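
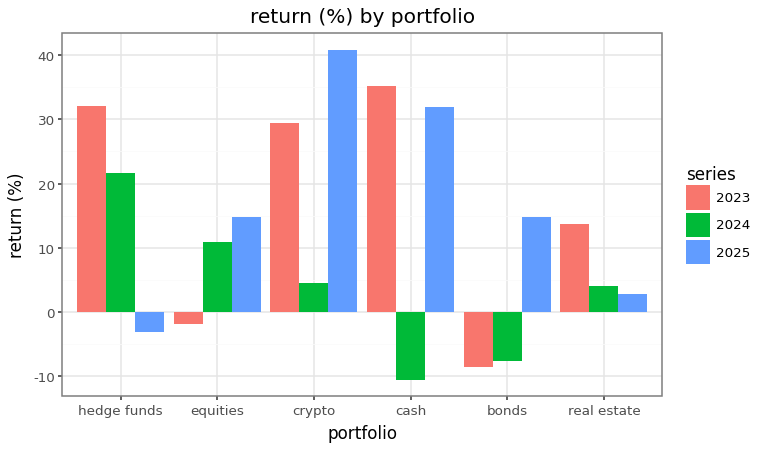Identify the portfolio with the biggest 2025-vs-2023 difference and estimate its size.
hedge funds, ≈ 35 %

hedge funds: 2025 ≈ -5, 2023 ≈ 30 → gap ≈ 35. Next-largest (bonds) is only ≈ 25.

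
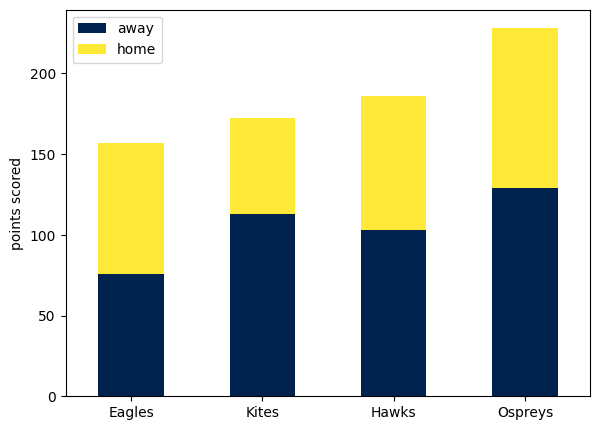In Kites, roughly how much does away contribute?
≈ 120

away top ≈ 120, bottom ≈ 0; segment ≈ 120.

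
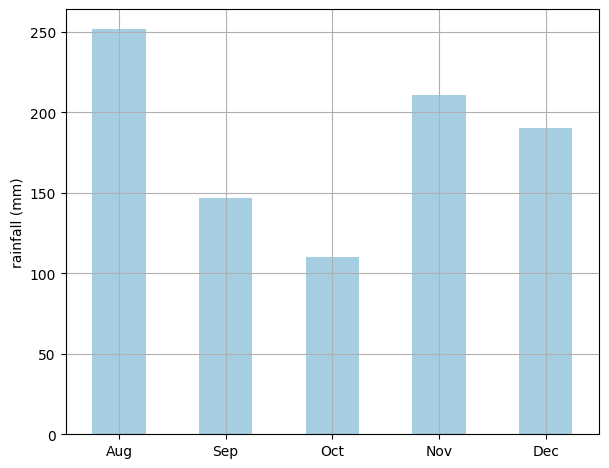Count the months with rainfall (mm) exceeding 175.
Above 175: Aug, Nov, Dec.

3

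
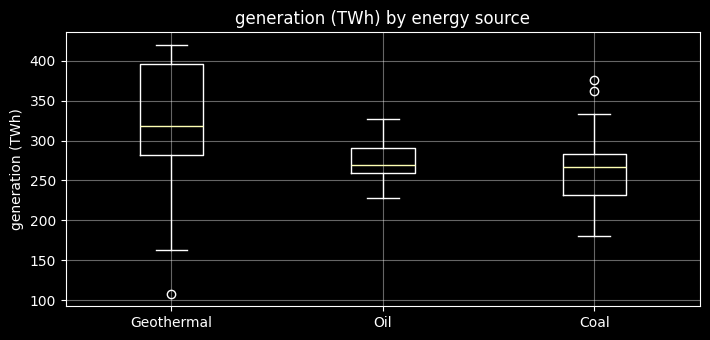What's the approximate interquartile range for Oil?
≈ 30

Q3 ≈ 290, Q1 ≈ 260; IQR ≈ 30.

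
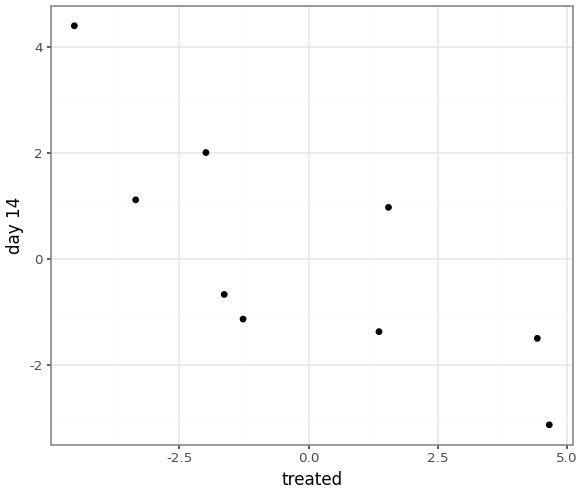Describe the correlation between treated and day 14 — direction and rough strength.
Points are negatively correlated; strong (|r| ≈ 0.8).

negative, strong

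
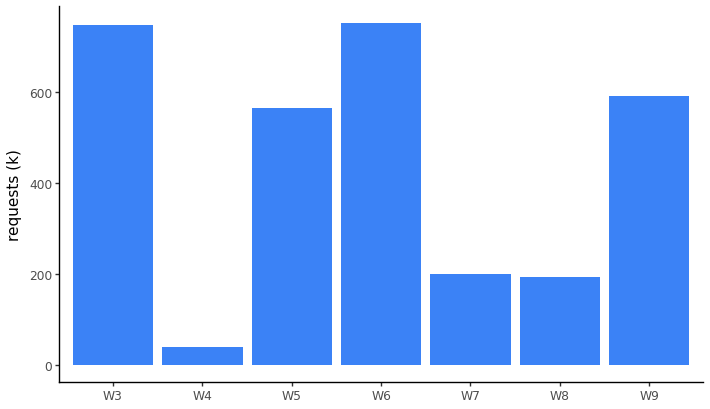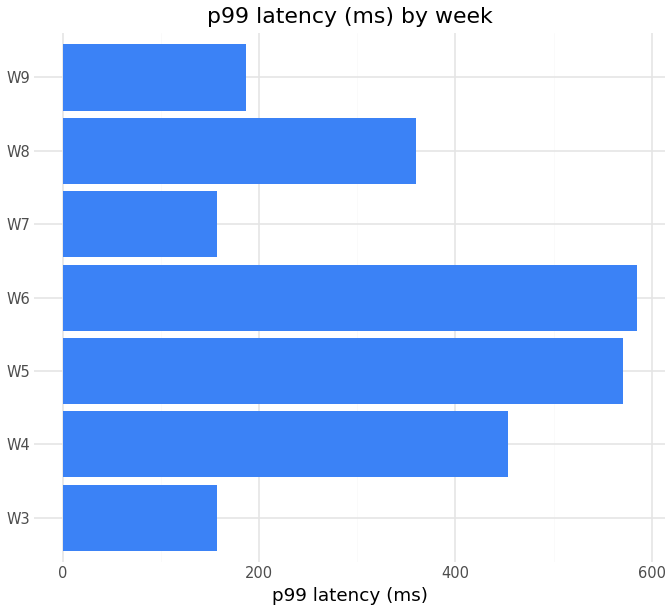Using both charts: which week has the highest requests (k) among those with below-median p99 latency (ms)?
W3

Chart 2 median p99 latency (ms) ≈ 400; below-median weeks: W3, W7, W9. Among those, W3 has the highest requests (k) (≈ 700).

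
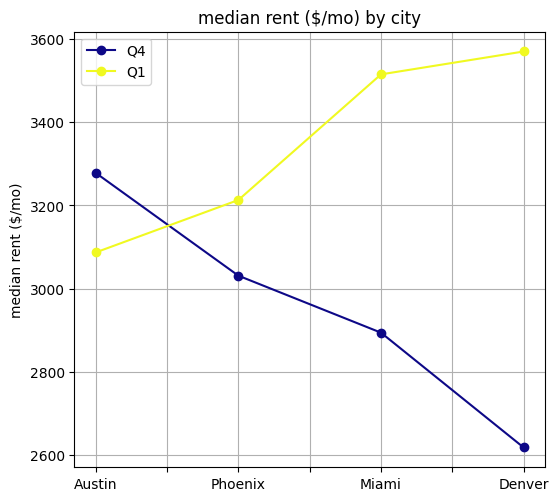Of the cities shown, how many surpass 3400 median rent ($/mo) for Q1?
2

Above 3400: Miami, Denver.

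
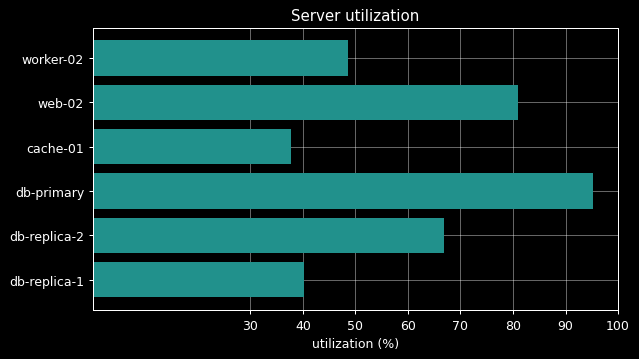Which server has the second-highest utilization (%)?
Top 3: db-primary ≈ 100, web-02 ≈ 80, db-replica-2 ≈ 70.

web-02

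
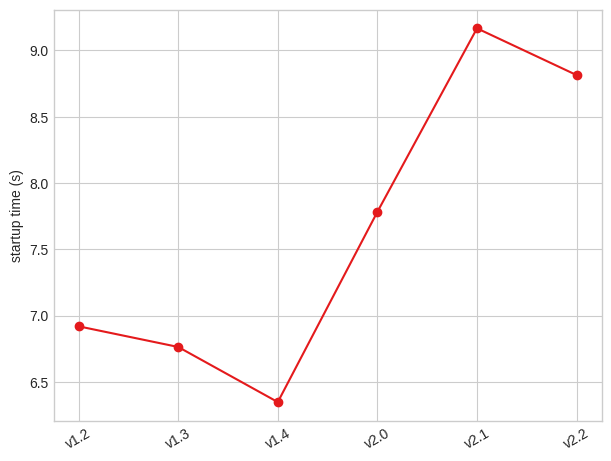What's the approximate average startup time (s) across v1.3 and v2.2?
≈ 8

(7.0 + 9.0) / 2 ≈ 8.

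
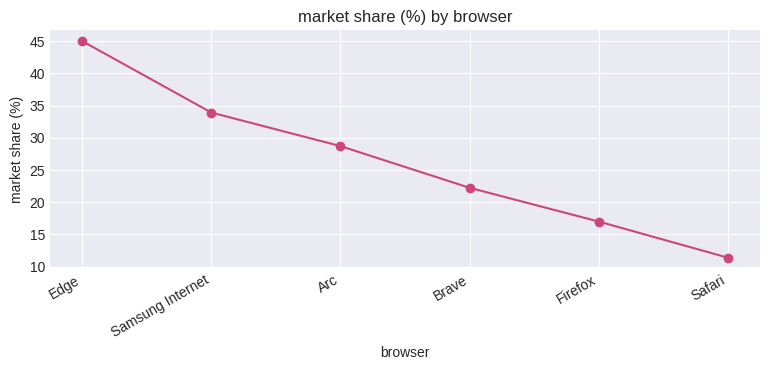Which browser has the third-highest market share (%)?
Arc

Top 4: Edge ≈ 45, Samsung Internet ≈ 35, Arc ≈ 30, Brave ≈ 20.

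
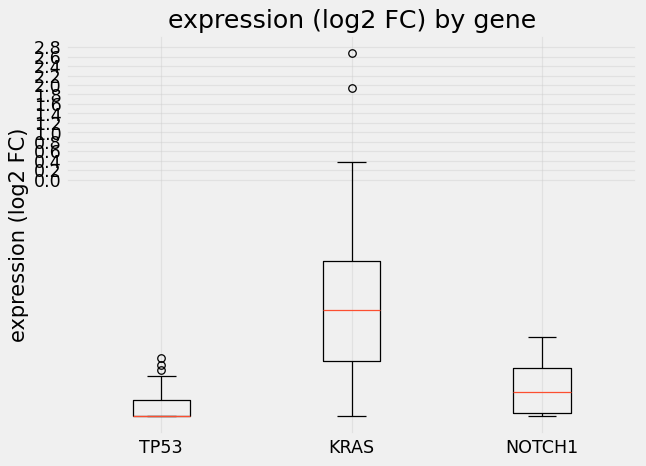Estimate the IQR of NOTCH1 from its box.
≈ 1.0

Q3 ≈ -4.0, Q1 ≈ -5.0; IQR ≈ 1.0.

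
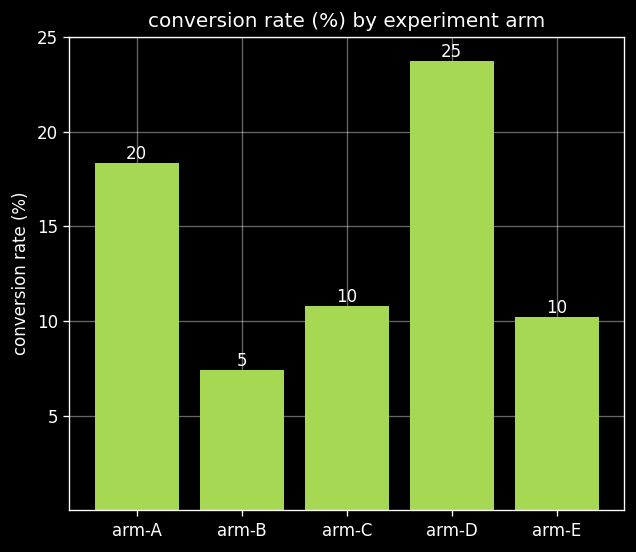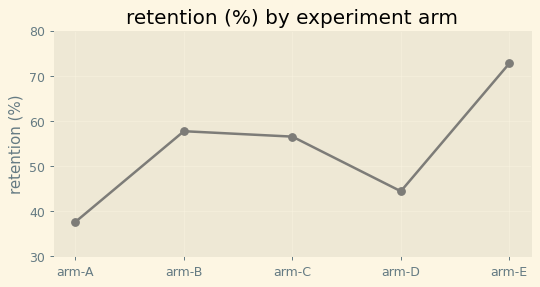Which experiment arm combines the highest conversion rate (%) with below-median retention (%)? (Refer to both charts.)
arm-D

Chart 2 median retention (%) ≈ 60; below-median experiment arms: arm-A, arm-D. Among those, arm-D has the highest conversion rate (%) (≈ 25).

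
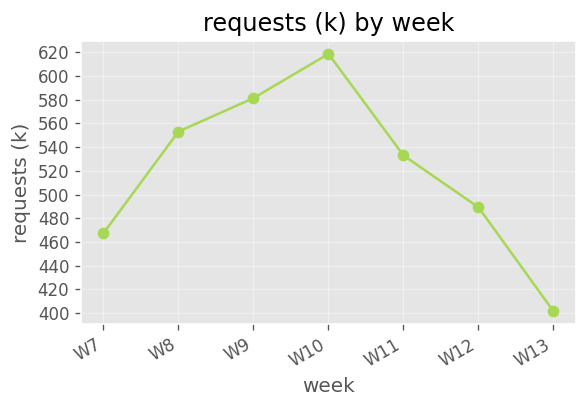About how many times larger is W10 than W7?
W10 ≈ 620, W7 ≈ 460; 620/460 ≈ 1.35.

≈ 1.35×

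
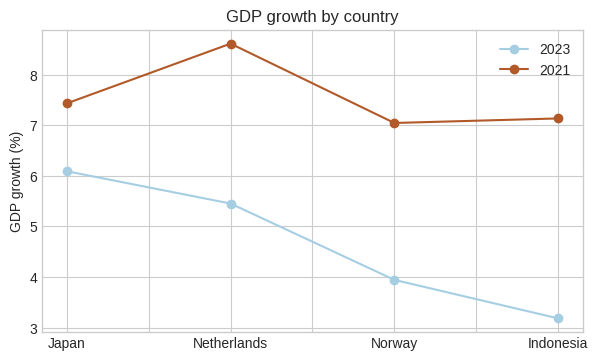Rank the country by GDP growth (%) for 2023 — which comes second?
Netherlands

Top 3 for 2023: Japan ≈ 6.0, Netherlands ≈ 5.5, Norway ≈ 4.0.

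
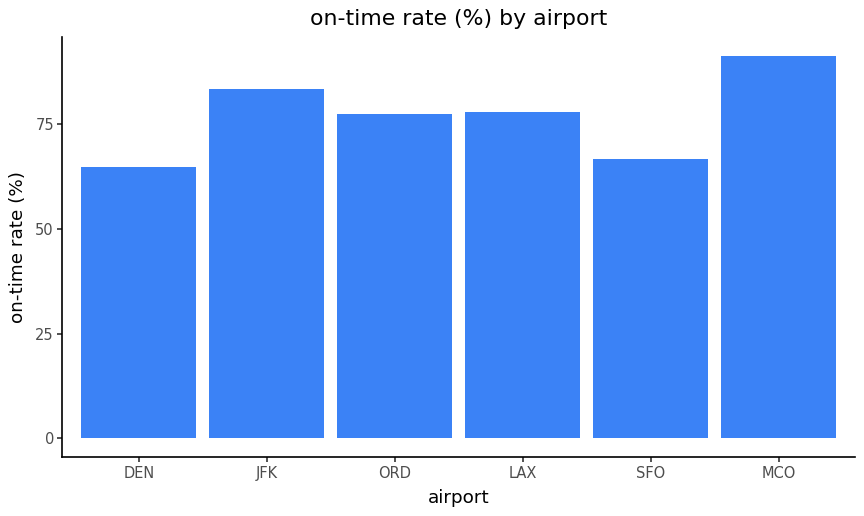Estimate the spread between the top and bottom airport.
Max MCO ≈ 90, min DEN ≈ 60; range ≈ 30.

≈ 30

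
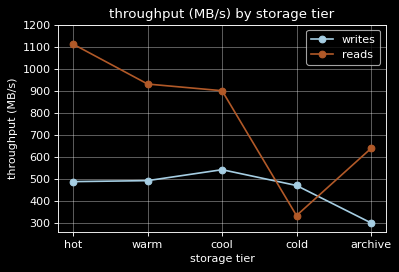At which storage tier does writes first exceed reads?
cold

cool: writes ≈ 500 vs reads ≈ 900 (not yet); cold: writes ≈ 500 vs reads ≈ 300 (first crossover).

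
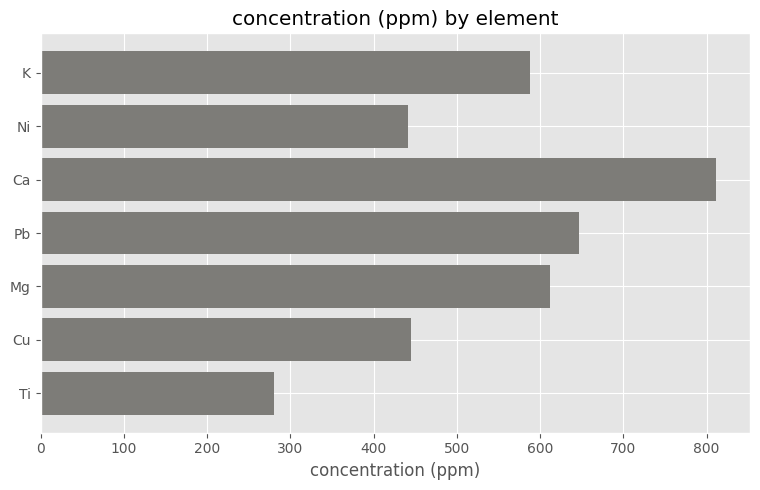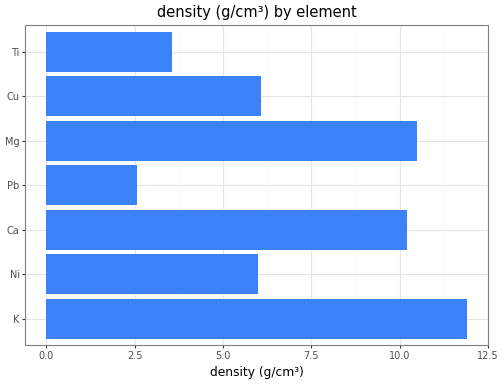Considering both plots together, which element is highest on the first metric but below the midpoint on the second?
Pb

Chart 2 median density (g/cm³) ≈ 6; below-median elements: Ni, Pb, Ti. Among those, Pb has the highest concentration (ppm) (≈ 600).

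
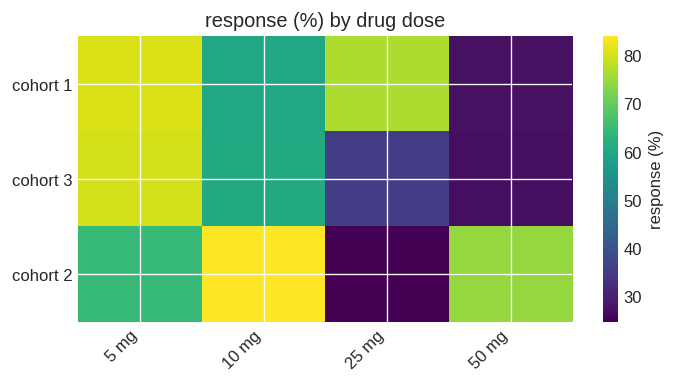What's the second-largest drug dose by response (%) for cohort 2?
50 mg

Top 3 for cohort 2: 10 mg ≈ 85, 50 mg ≈ 75, 5 mg ≈ 65.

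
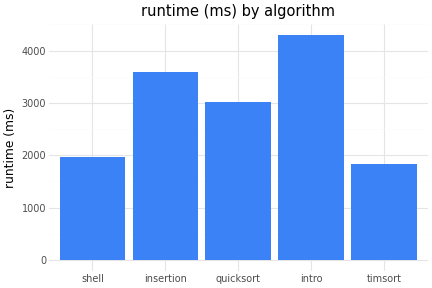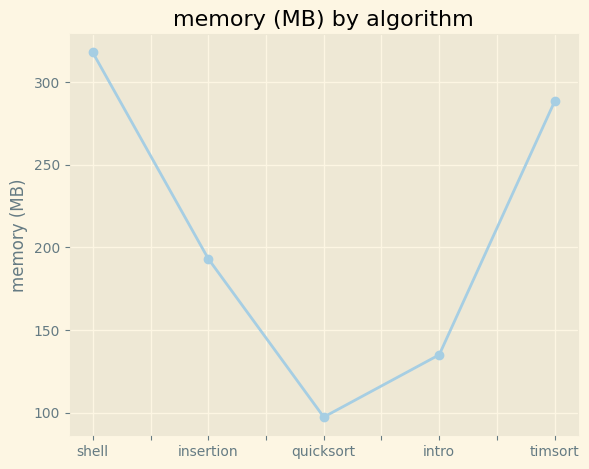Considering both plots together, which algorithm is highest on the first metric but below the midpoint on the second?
Chart 2 median memory (MB) ≈ 200; below-median algorithms: quicksort, intro. Among those, intro has the highest runtime (ms) (≈ 4500).

intro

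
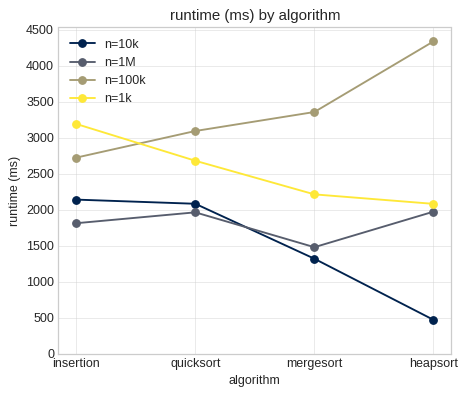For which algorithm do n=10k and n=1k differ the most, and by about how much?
heapsort, ≈ 1500 ms

heapsort: n=10k ≈ 500, n=1k ≈ 2000 → gap ≈ 1500. Next-largest (insertion) is only ≈ 1000.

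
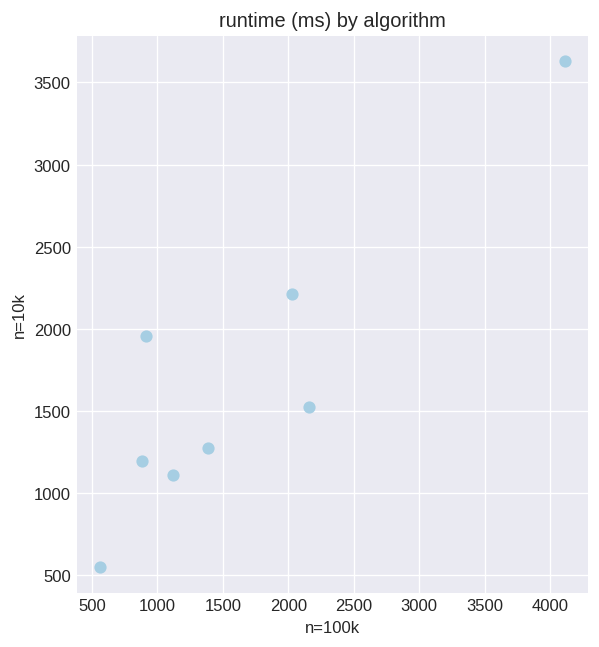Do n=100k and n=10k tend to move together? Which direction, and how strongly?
positive, strong

Points are positively correlated; strong (|r| ≈ 0.9).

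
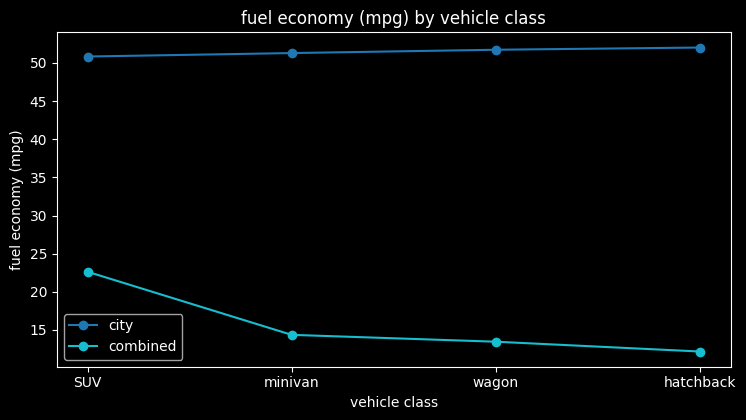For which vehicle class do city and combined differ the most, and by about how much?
hatchback: city ≈ 50, combined ≈ 10 → gap ≈ 40. Next-largest (wagon) is only ≈ 35.

hatchback, ≈ 40 mpg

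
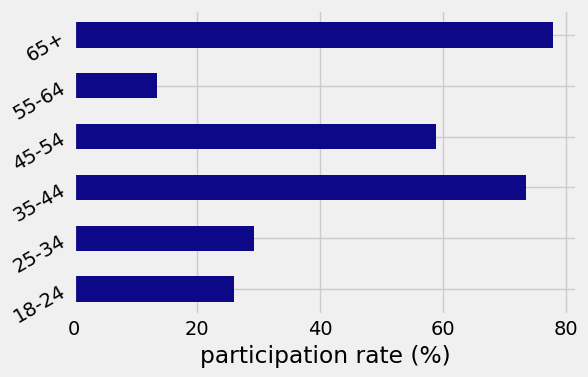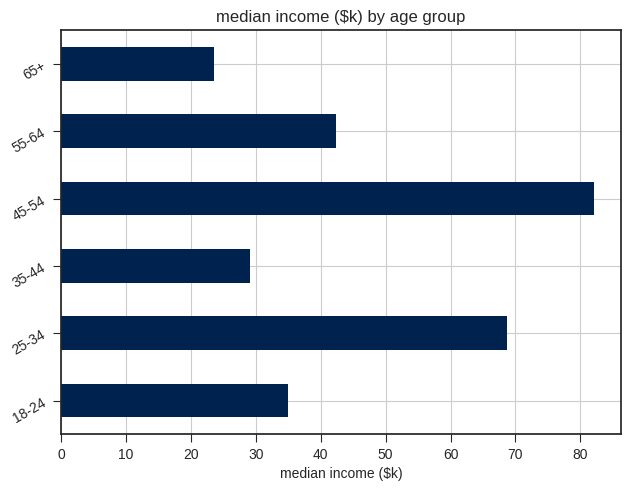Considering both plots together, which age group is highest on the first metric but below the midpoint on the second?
Chart 2 median median income ($k) ≈ 40; below-median age groups: 18-24, 35-44, 65+. Among those, 65+ has the highest participation rate (%) (≈ 80).

65+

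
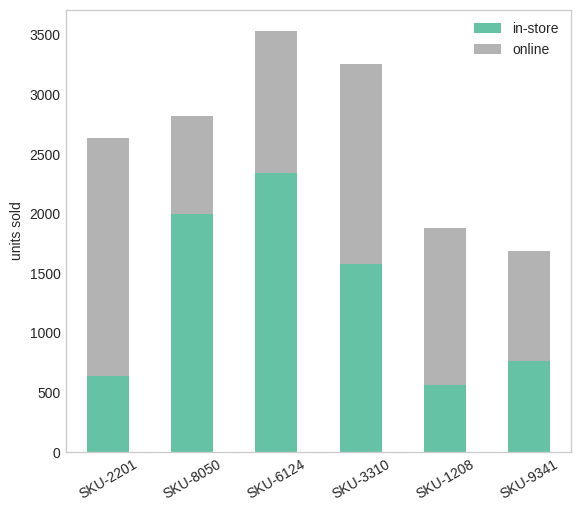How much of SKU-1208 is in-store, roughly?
≈ 500

in-store top ≈ 500, bottom ≈ 0; segment ≈ 500.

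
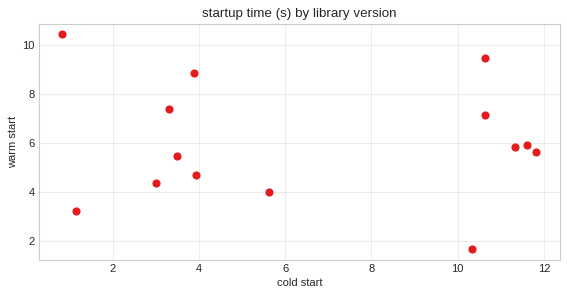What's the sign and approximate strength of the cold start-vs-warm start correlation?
no clear correlation

Points are roughly uncorrelated; weak (|r| ≈ 0.1).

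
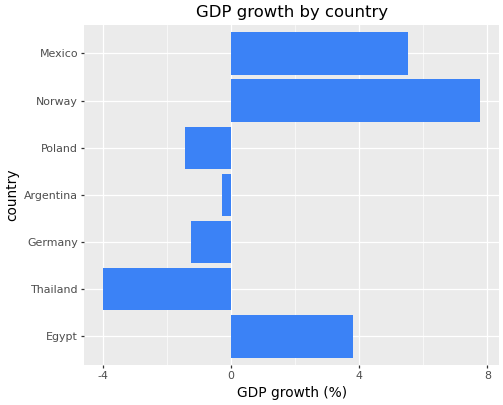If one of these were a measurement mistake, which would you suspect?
Norway

Norway ≈ 8; the rest sit between ≈ -4 and ≈ 6.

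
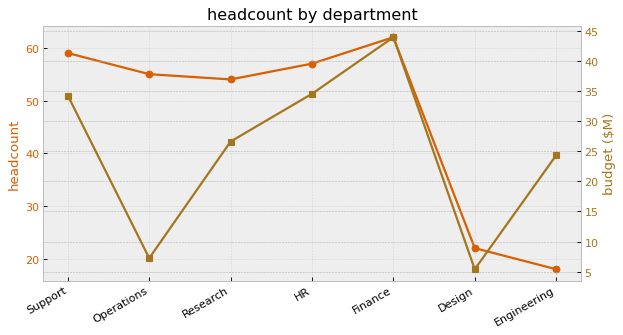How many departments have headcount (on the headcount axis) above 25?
Above 25: Support, Operations, Research, HR, Finance.

5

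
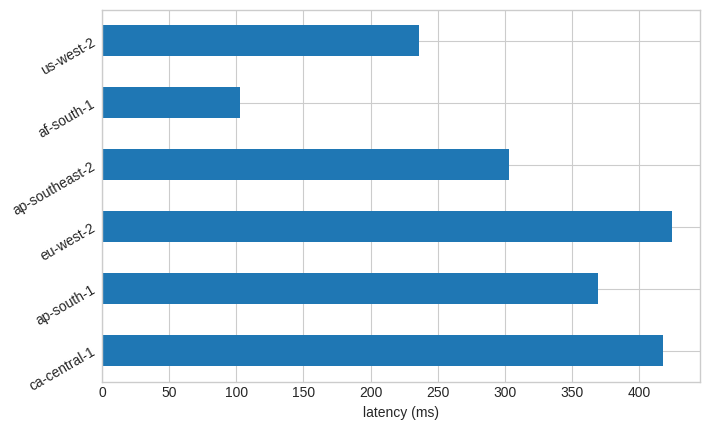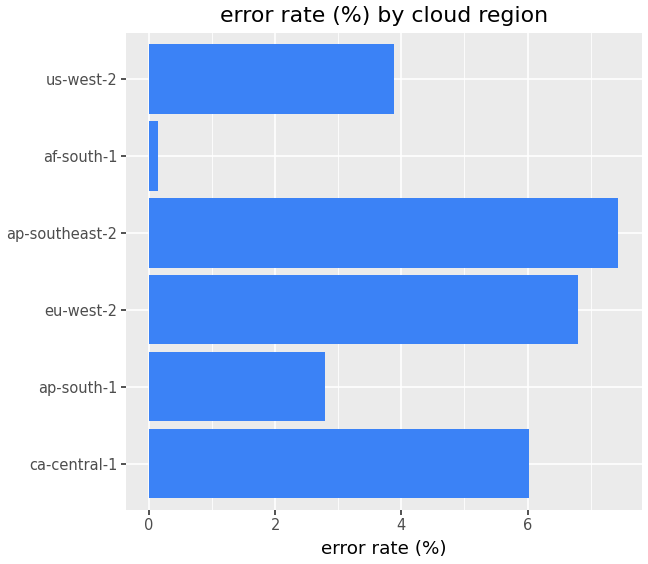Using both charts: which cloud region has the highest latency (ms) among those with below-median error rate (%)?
Chart 2 median error rate (%) ≈ 5; below-median cloud regions: ap-south-1, af-south-1, us-west-2. Among those, ap-south-1 has the highest latency (ms) (≈ 350).

ap-south-1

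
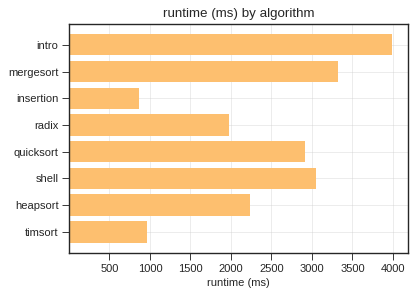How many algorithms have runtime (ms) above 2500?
4

Above 2500: intro, mergesort, quicksort, shell.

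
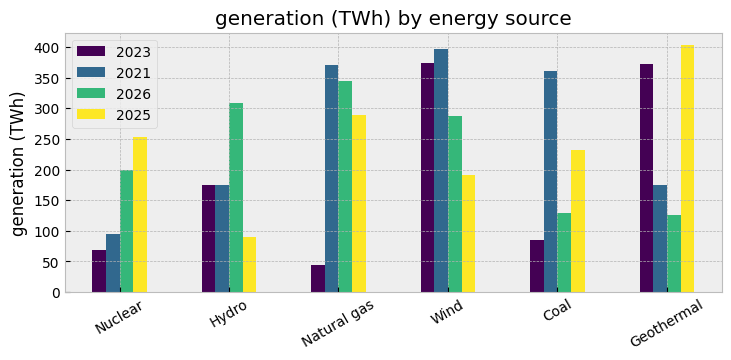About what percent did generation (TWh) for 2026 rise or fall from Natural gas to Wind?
Natural gas ≈ 350, Wind ≈ 300; (300 − 350) / 350 ≈ -14.3%.

≈ -14.3%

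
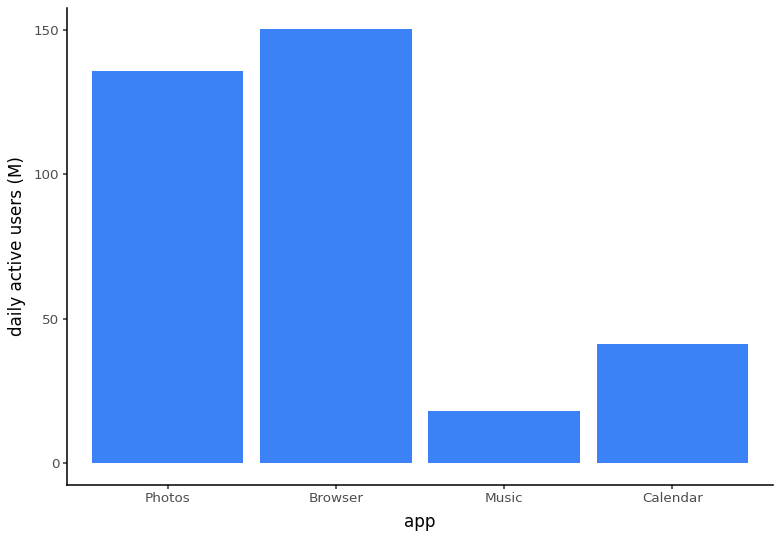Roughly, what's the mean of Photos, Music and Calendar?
(140 + 20 + 40) / 3 ≈ 67.

≈ 67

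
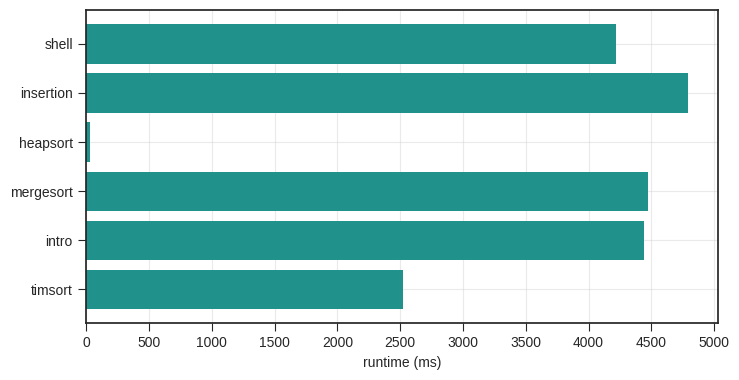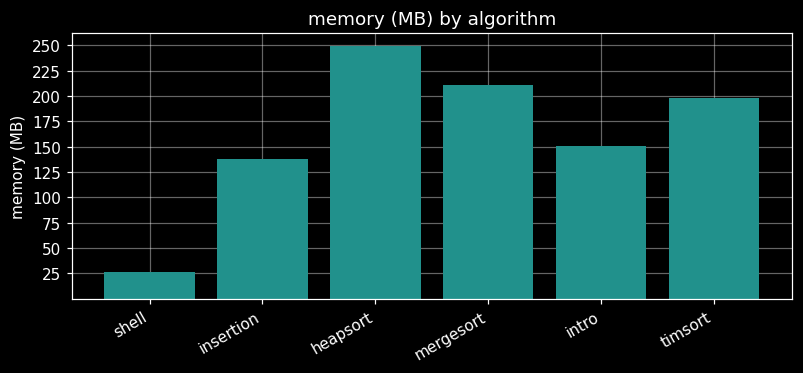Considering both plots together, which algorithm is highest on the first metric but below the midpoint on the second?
insertion

Chart 2 median memory (MB) ≈ 175; below-median algorithms: shell, insertion, intro. Among those, insertion has the highest runtime (ms) (≈ 5000).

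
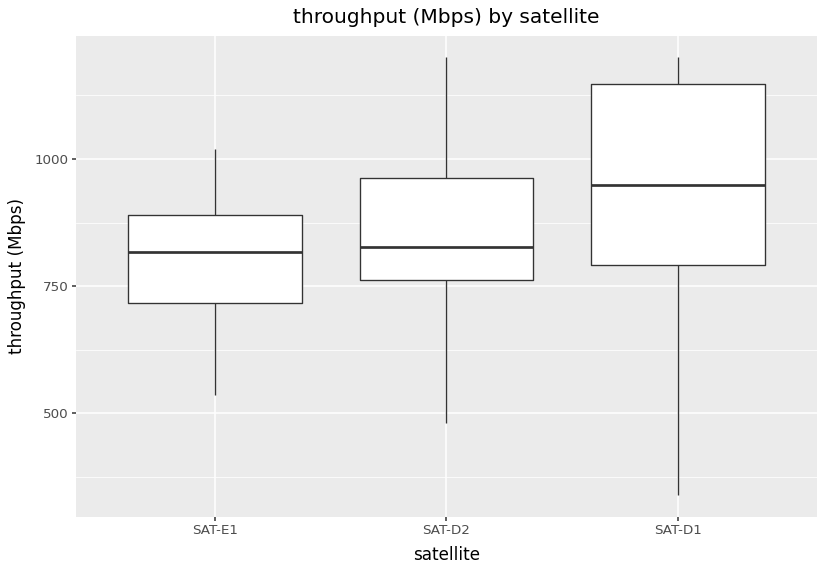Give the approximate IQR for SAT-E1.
≈ 160

Q3 ≈ 880, Q1 ≈ 720; IQR ≈ 160.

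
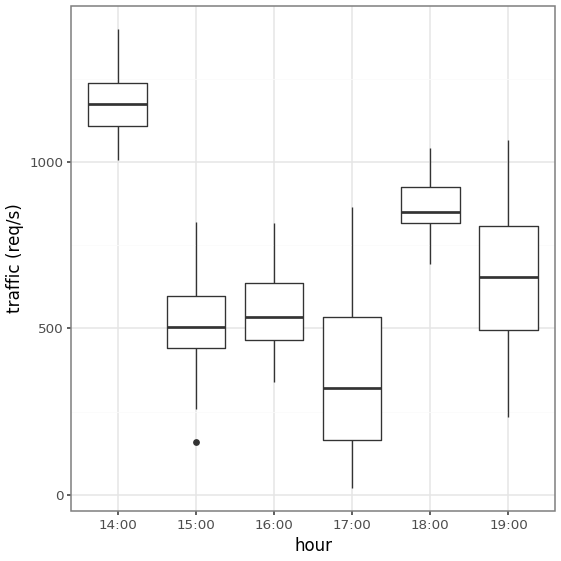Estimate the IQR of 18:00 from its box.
≈ 100

Q3 ≈ 900, Q1 ≈ 800; IQR ≈ 100.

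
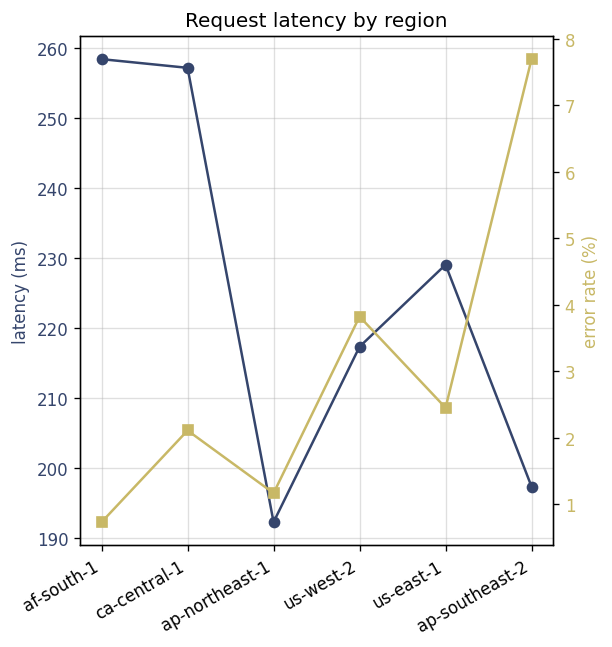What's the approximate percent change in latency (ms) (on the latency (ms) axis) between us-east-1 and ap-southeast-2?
us-east-1 ≈ 230, ap-southeast-2 ≈ 200; (200 − 230) / 230 ≈ -13%.

≈ -13%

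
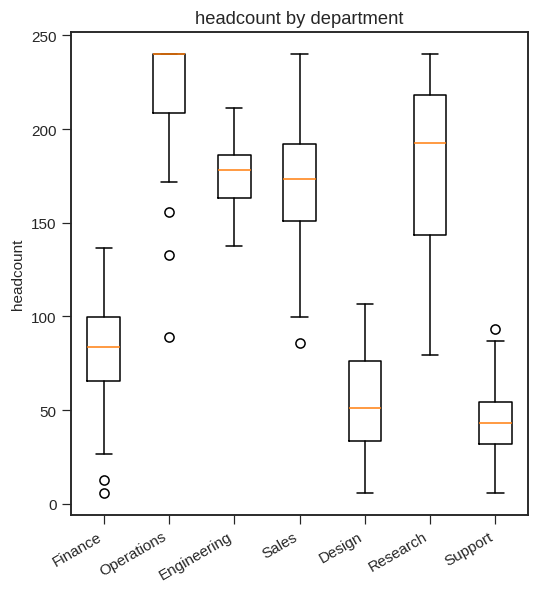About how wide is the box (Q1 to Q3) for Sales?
≈ 40

Q3 ≈ 200, Q1 ≈ 160; IQR ≈ 40.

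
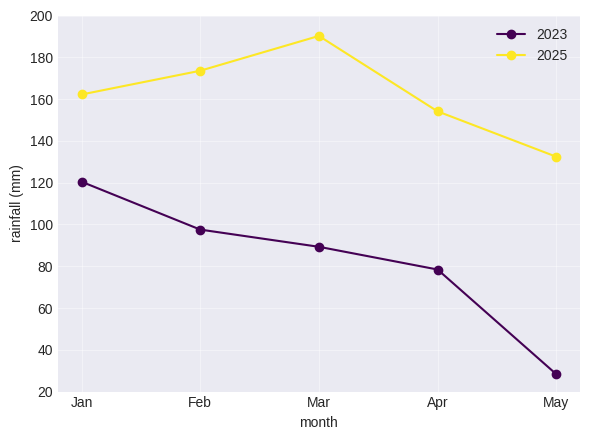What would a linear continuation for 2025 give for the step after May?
≈ 110

Last three: 200, 160, 140 → slope ≈ -30/step → next ≈ 110.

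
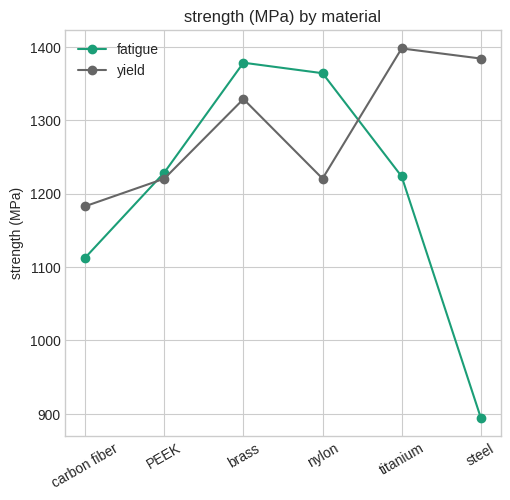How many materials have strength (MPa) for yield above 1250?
3

Above 1250: brass, titanium, steel.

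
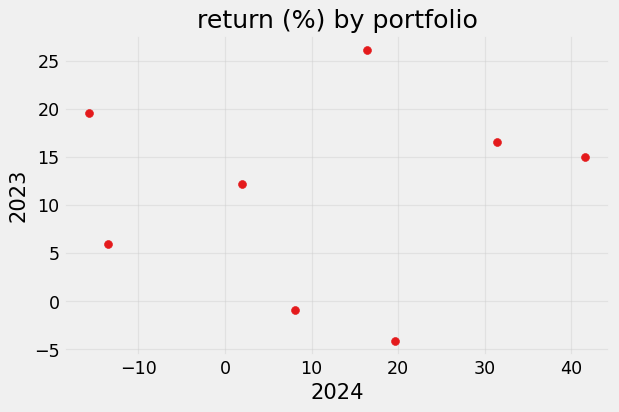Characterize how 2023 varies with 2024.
no clear correlation

Points are roughly uncorrelated; weak (|r| ≈ 0.1).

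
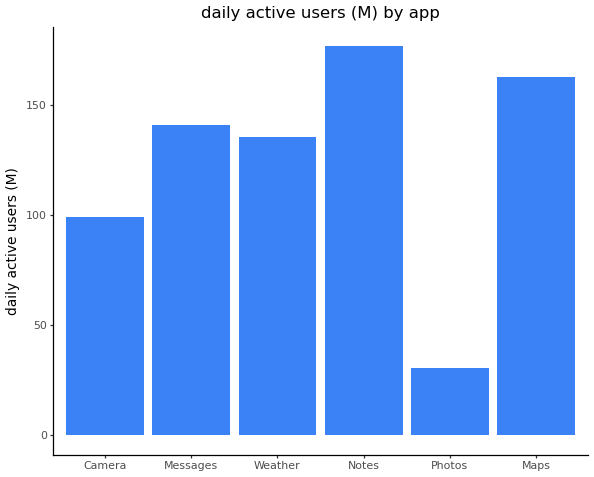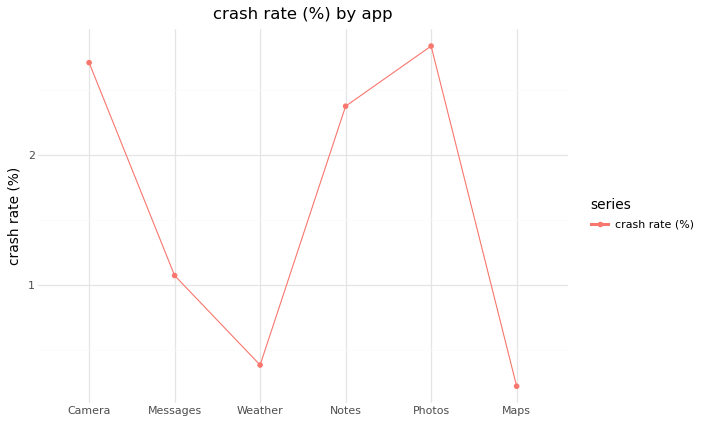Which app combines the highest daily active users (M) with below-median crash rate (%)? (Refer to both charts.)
Chart 2 median crash rate (%) ≈ 1.5; below-median apps: Messages, Weather, Maps. Among those, Maps has the highest daily active users (M) (≈ 160).

Maps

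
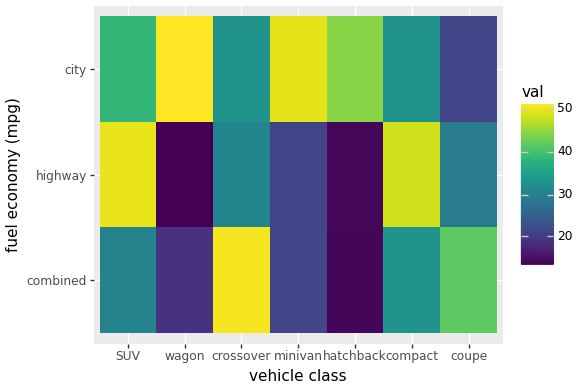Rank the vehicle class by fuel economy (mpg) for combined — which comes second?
coupe

Top 3 for combined: crossover ≈ 50, coupe ≈ 40, compact ≈ 35.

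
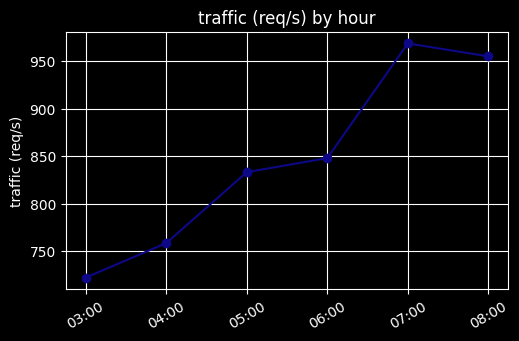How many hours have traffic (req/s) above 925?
Above 925: 07:00, 08:00.

2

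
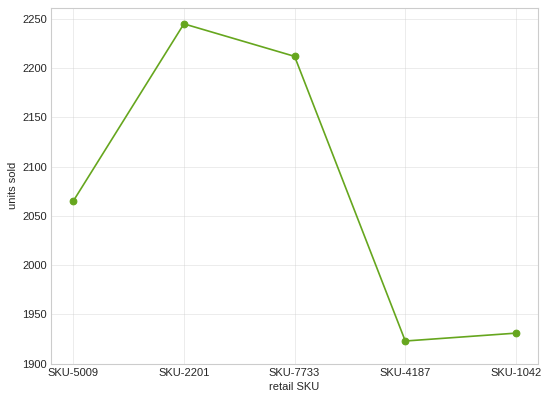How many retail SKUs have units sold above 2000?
Above 2000: SKU-5009, SKU-2201, SKU-7733.

3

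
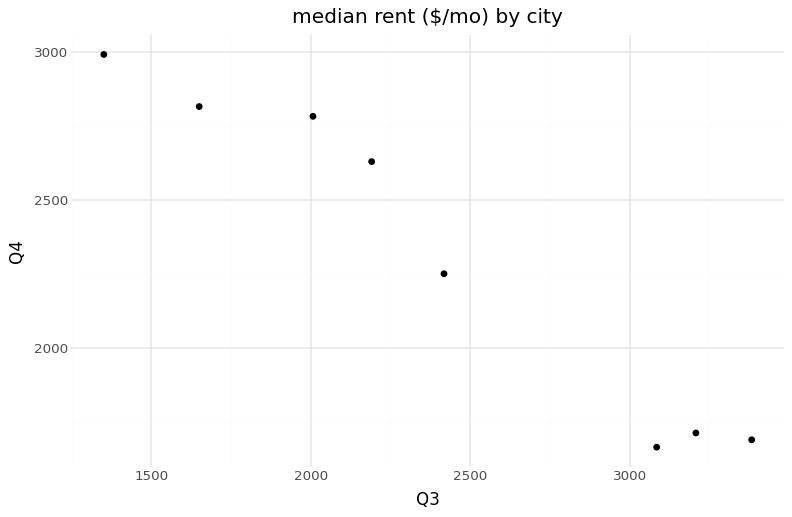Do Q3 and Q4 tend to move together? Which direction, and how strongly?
Points are negatively correlated; strong (|r| ≈ 1.0).

negative, strong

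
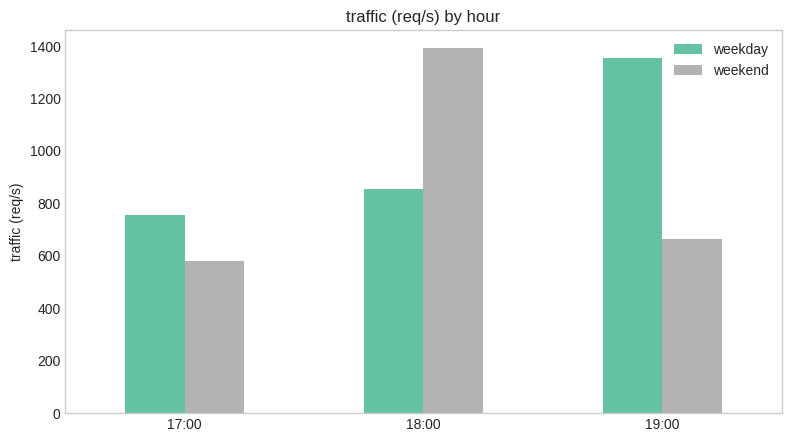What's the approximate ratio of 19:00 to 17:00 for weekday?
≈ 1.75×

19:00 ≈ 1400, 17:00 ≈ 800; 1400/800 ≈ 1.75.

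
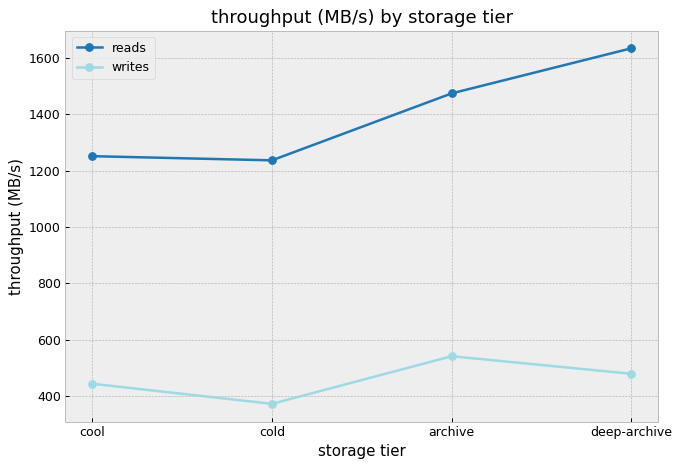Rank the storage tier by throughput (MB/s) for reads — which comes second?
Top 3 for reads: deep-archive ≈ 1600, archive ≈ 1400, cool ≈ 1200.

archive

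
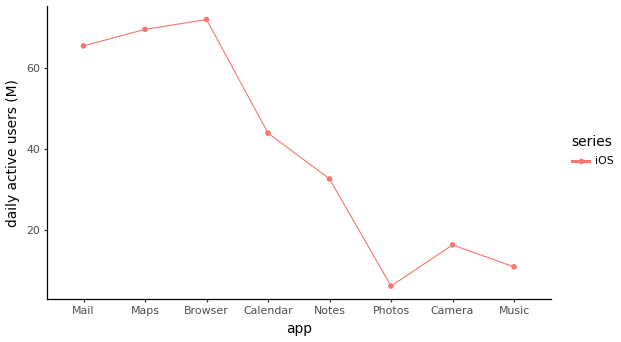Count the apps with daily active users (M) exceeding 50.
3

Above 50: Mail, Maps, Browser.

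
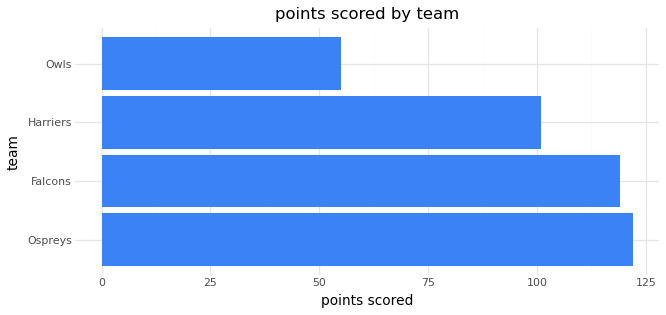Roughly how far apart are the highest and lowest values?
Max Ospreys ≈ 120, min Owls ≈ 60; range ≈ 60.

≈ 60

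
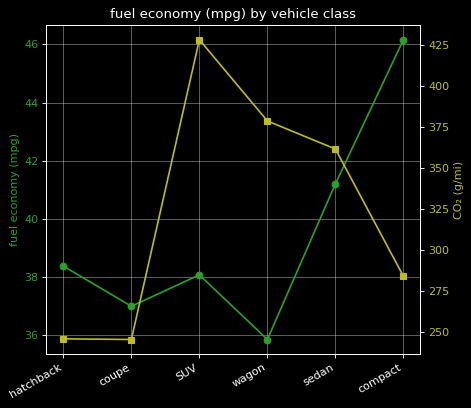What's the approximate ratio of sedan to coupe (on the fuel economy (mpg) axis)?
≈ 1.11×

sedan ≈ 41, coupe ≈ 37; 41/37 ≈ 1.11.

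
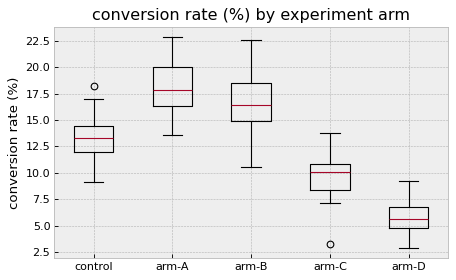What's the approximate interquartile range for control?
Q3 ≈ 14, Q1 ≈ 12; IQR ≈ 2.

≈ 2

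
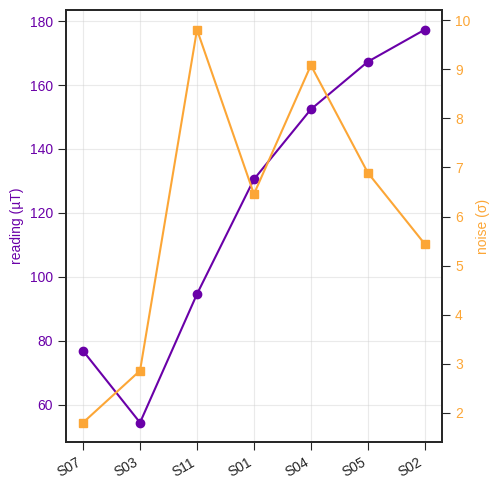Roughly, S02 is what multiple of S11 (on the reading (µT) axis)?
S02 ≈ 180, S11 ≈ 100; 180/100 ≈ 1.8.

≈ 1.8×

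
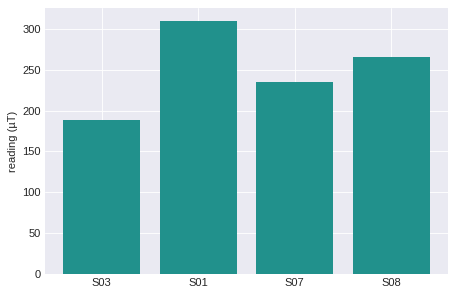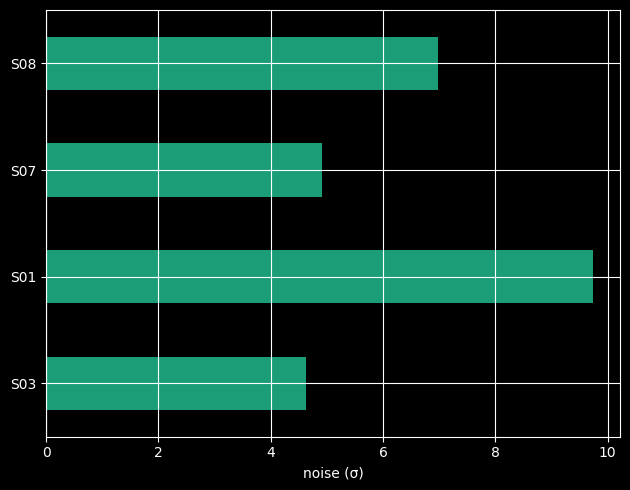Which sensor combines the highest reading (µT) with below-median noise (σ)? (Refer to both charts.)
Chart 2 median noise (σ) ≈ 6; below-median sensors: S03, S07. Among those, S07 has the highest reading (µT) (≈ 250).

S07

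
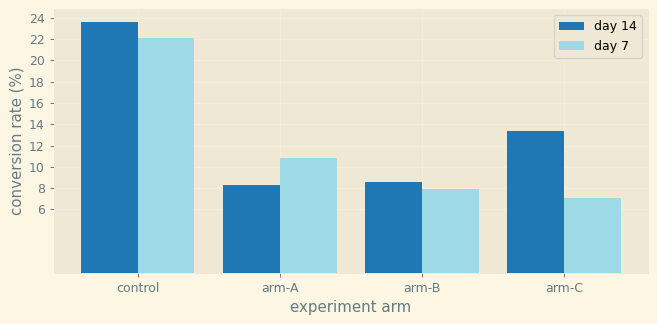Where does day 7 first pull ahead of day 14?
control: day 7 ≈ 22 vs day 14 ≈ 24 (not yet); arm-A: day 7 ≈ 10 vs day 14 ≈ 8 (first crossover).

arm-A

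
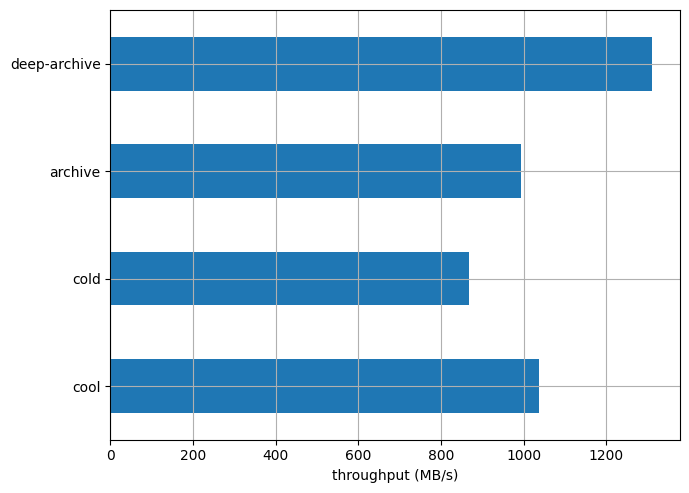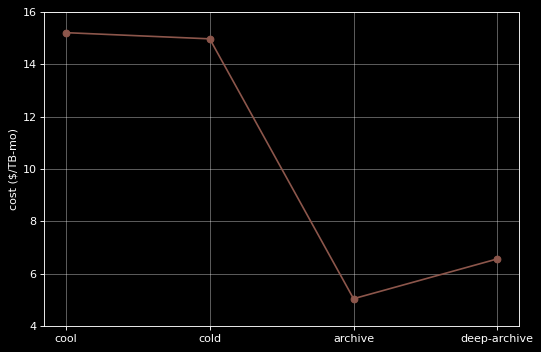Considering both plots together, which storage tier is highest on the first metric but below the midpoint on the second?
deep-archive

Chart 2 median cost ($/TB-mo) ≈ 10; below-median storage tiers: archive, deep-archive. Among those, deep-archive has the highest throughput (MB/s) (≈ 1400).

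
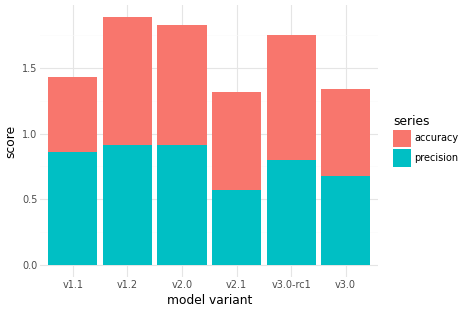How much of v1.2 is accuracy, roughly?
accuracy top ≈ 1.8, bottom ≈ 1.0; segment ≈ 0.8.

≈ 0.8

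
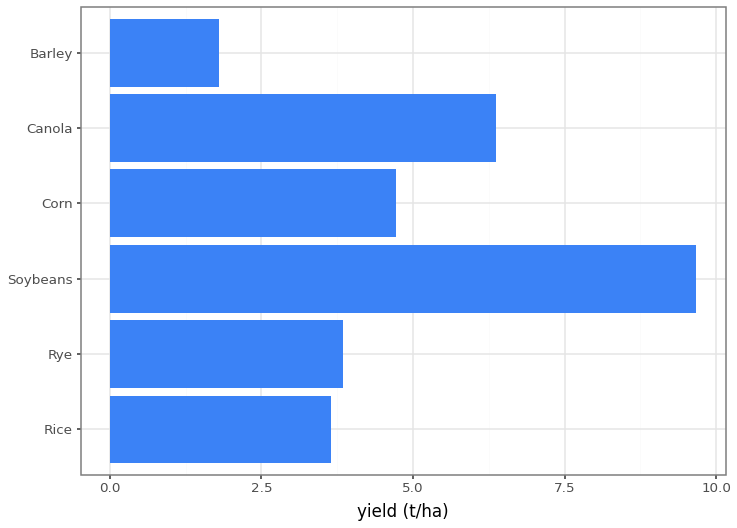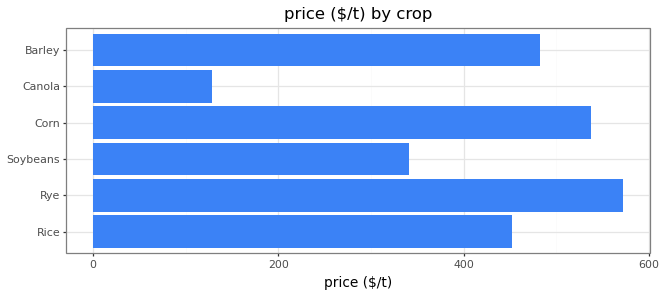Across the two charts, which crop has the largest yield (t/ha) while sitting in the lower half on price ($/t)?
Chart 2 median price ($/t) ≈ 500; below-median crops: Rice, Soybeans, Canola. Among those, Soybeans has the highest yield (t/ha) (≈ 10).

Soybeans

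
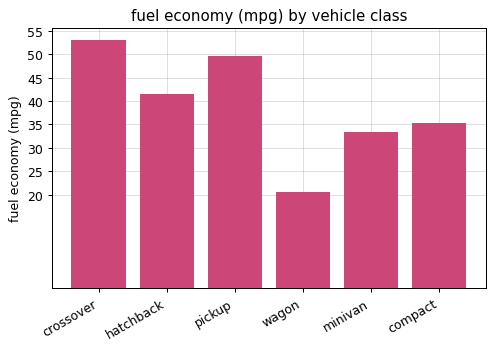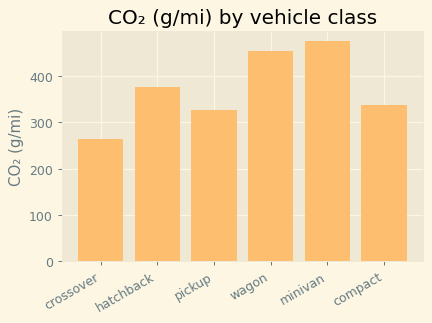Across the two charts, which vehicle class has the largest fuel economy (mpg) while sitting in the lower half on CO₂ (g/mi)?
Chart 2 median CO₂ (g/mi) ≈ 350; below-median vehicle classes: crossover, pickup, compact. Among those, crossover has the highest fuel economy (mpg) (≈ 55).

crossover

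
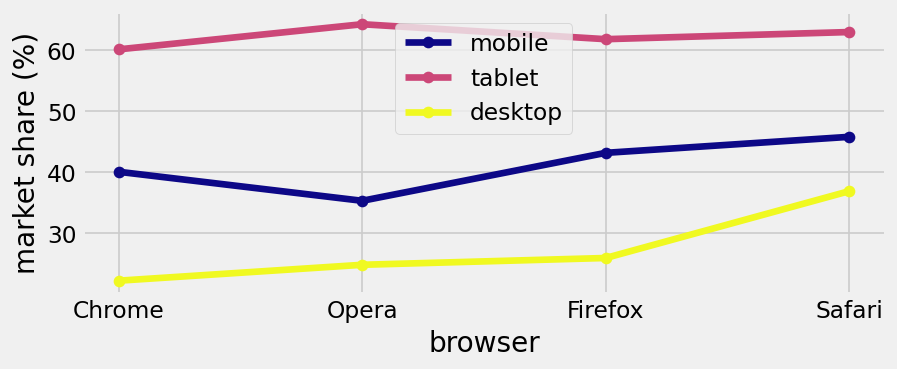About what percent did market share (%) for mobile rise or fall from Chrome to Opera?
≈ -12.5%

Chrome ≈ 40, Opera ≈ 35; (35 − 40) / 40 ≈ -12.5%.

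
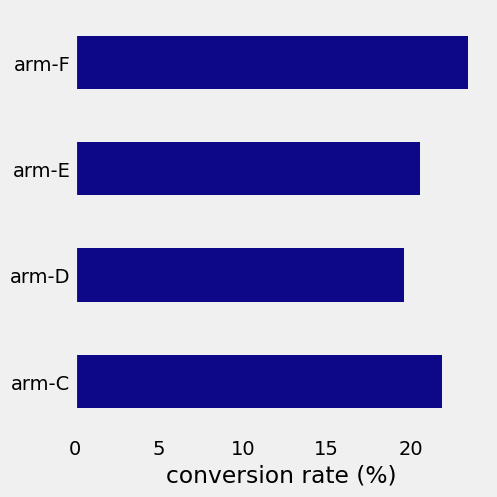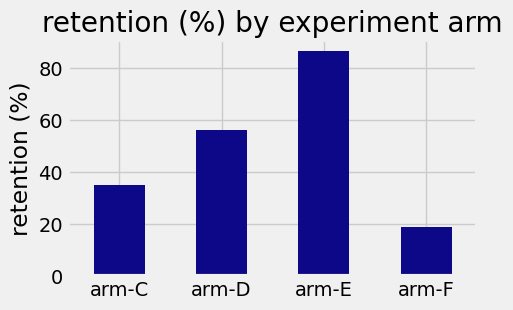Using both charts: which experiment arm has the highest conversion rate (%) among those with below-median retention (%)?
Chart 2 median retention (%) ≈ 50; below-median experiment arms: arm-C, arm-F. Among those, arm-F has the highest conversion rate (%) (≈ 25).

arm-F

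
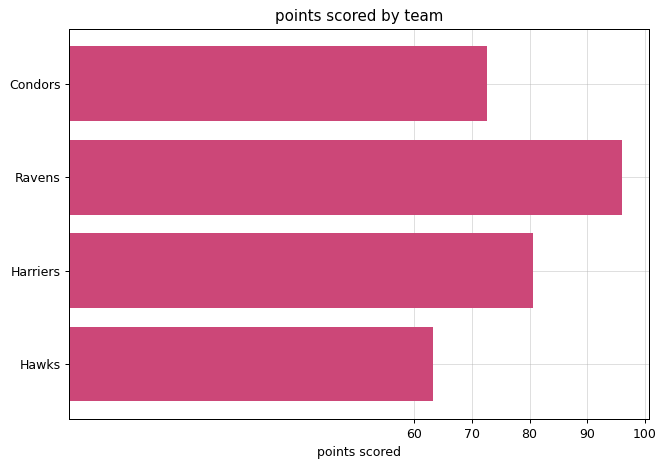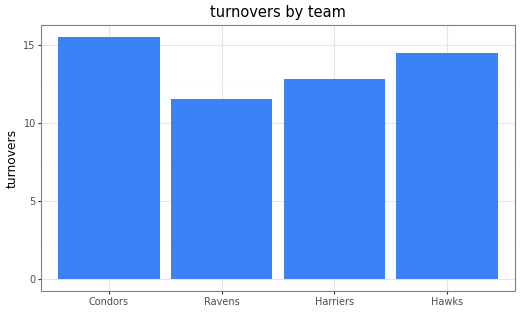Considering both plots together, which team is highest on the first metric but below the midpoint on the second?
Chart 2 median turnovers ≈ 14; below-median teams: Ravens, Harriers. Among those, Ravens has the highest points scored (≈ 100).

Ravens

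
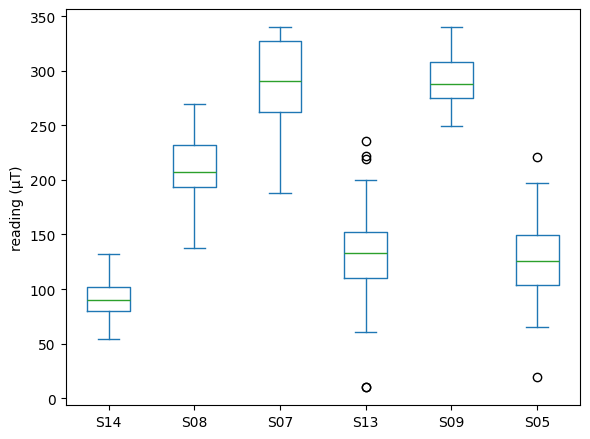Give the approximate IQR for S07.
≈ 60

Q3 ≈ 320, Q1 ≈ 260; IQR ≈ 60.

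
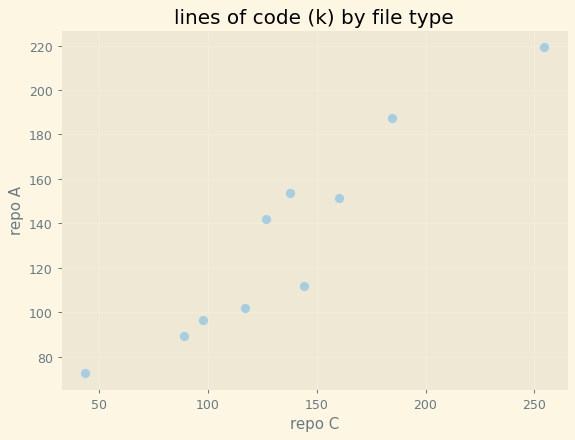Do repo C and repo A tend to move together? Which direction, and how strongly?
Points are positively correlated; strong (|r| ≈ 0.9).

positive, strong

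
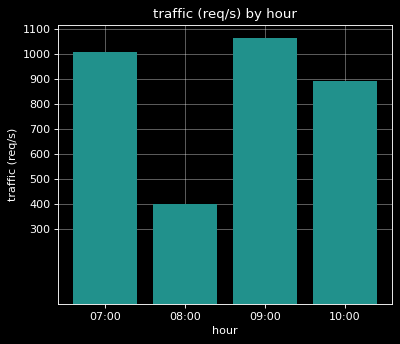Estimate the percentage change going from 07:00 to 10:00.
07:00 ≈ 1000, 10:00 ≈ 900; (900 − 1000) / 1000 ≈ -10%.

≈ -10%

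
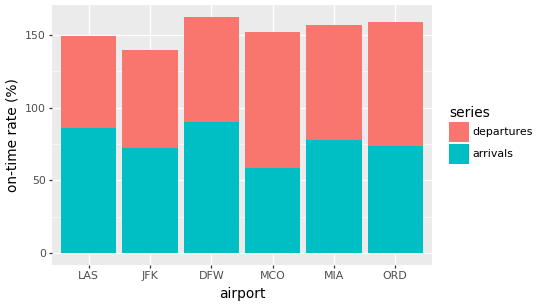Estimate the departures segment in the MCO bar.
≈ 100

departures top ≈ 160, bottom ≈ 60; segment ≈ 100.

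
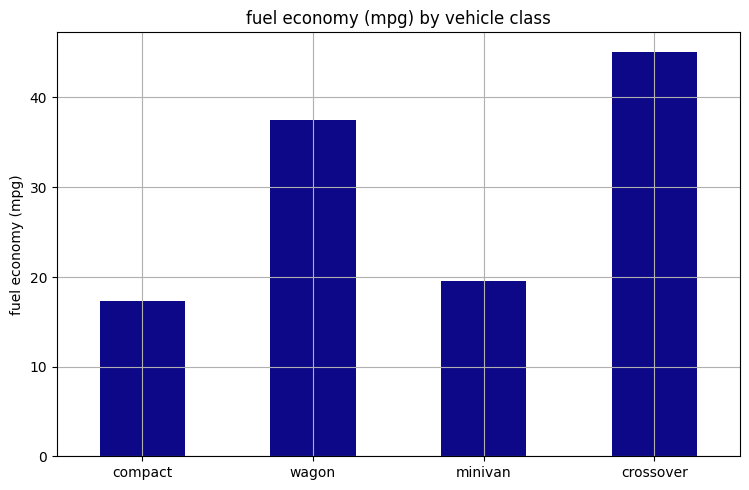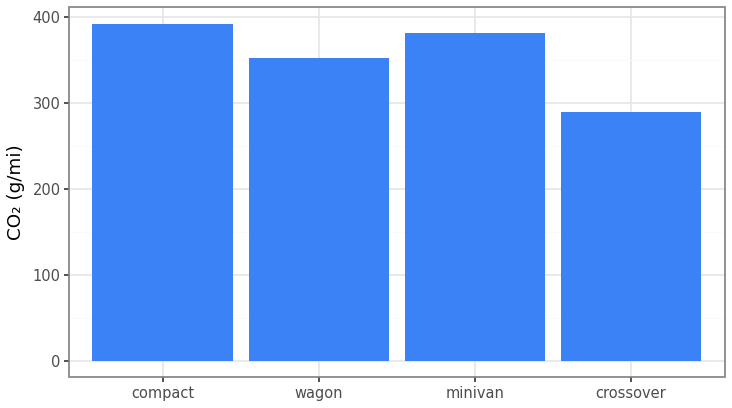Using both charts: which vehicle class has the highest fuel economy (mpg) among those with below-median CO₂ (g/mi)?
crossover

Chart 2 median CO₂ (g/mi) ≈ 350; below-median vehicle classes: wagon, crossover. Among those, crossover has the highest fuel economy (mpg) (≈ 45).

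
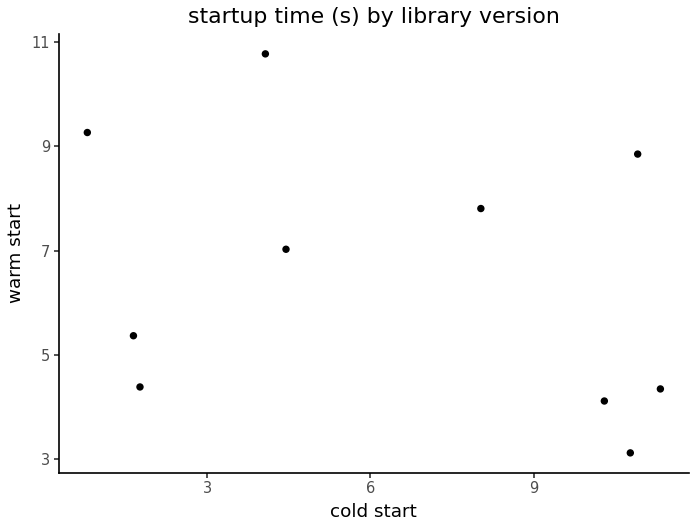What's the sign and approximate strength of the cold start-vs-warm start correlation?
negative, weak

Points are negatively correlated; weak (|r| ≈ 0.3).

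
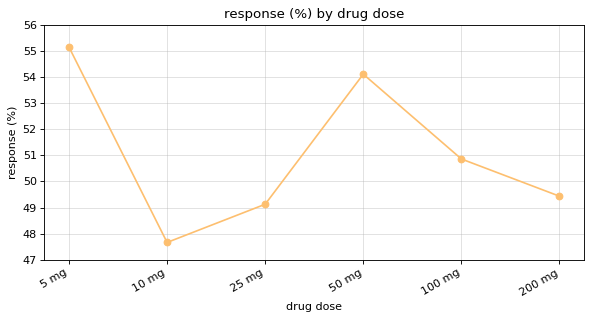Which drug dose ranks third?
100 mg

Top 4: 5 mg ≈ 55, 50 mg ≈ 54, 100 mg ≈ 51, 200 mg ≈ 49.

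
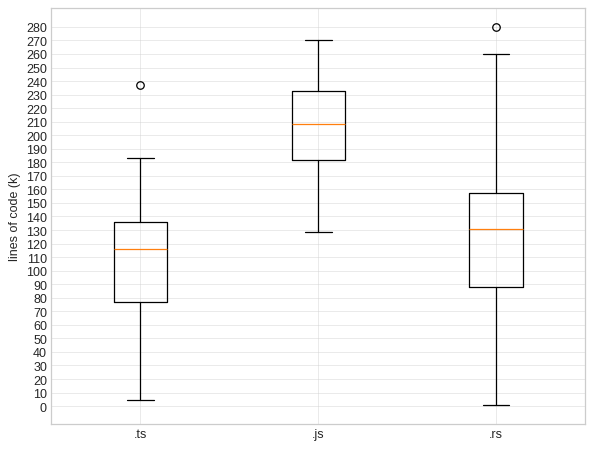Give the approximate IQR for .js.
≈ 50

Q3 ≈ 230, Q1 ≈ 180; IQR ≈ 50.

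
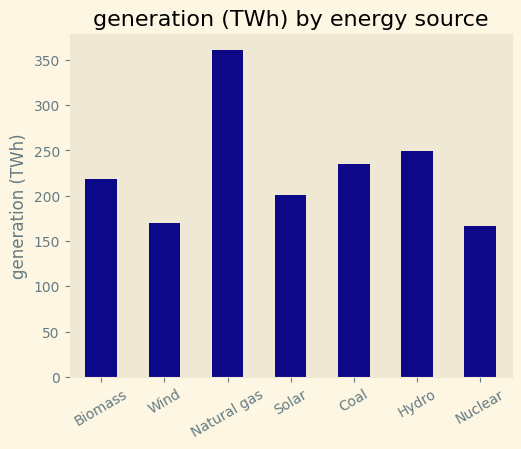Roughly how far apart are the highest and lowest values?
Max Natural gas ≈ 350, min Nuclear ≈ 150; range ≈ 200.

≈ 200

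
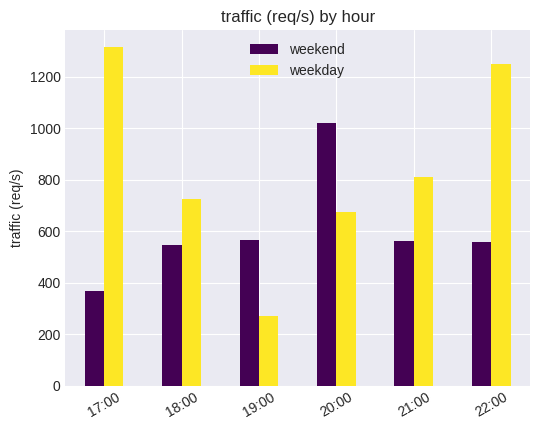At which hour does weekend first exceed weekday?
18:00: weekend ≈ 600 vs weekday ≈ 800 (not yet); 19:00: weekend ≈ 600 vs weekday ≈ 200 (first crossover).

19:00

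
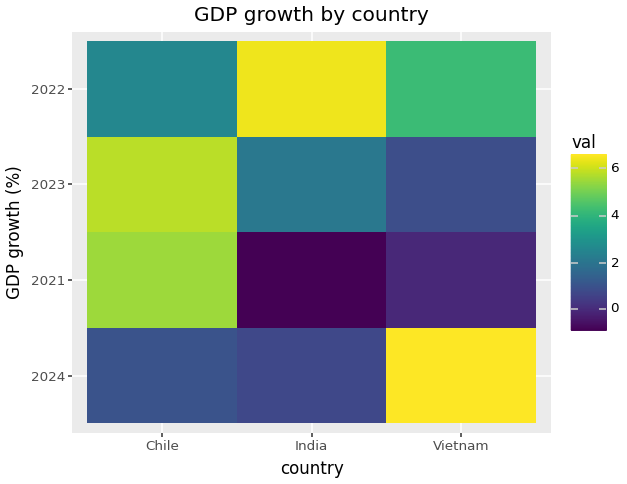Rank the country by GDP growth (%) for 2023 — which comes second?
India

Top 3 for 2023: Chile ≈ 6, India ≈ 2, Vietnam ≈ 1.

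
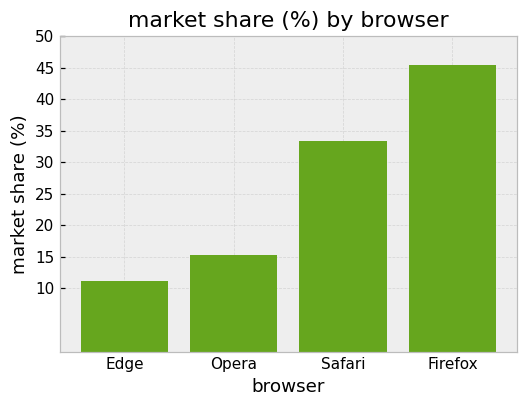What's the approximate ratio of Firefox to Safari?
≈ 1.29×

Firefox ≈ 45, Safari ≈ 35; 45/35 ≈ 1.29.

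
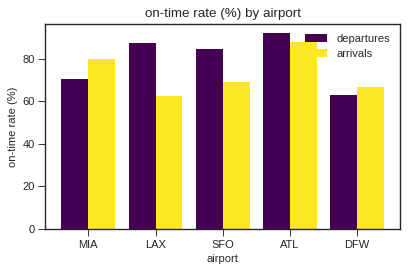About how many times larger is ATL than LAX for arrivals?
≈ 1.5×

ATL ≈ 90, LAX ≈ 60; 90/60 ≈ 1.5.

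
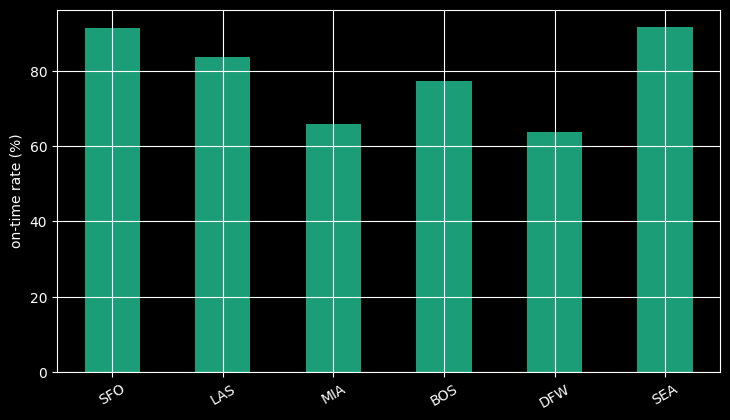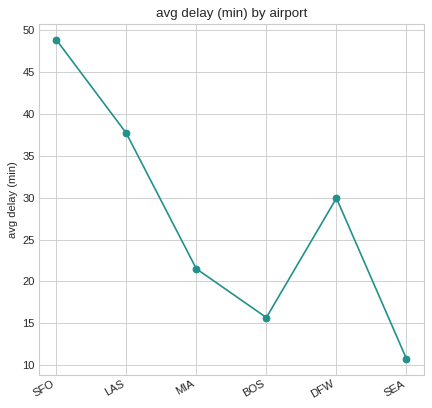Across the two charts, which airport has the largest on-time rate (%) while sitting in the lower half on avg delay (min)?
SEA

Chart 2 median avg delay (min) ≈ 25; below-median airports: MIA, BOS, SEA. Among those, SEA has the highest on-time rate (%) (≈ 90).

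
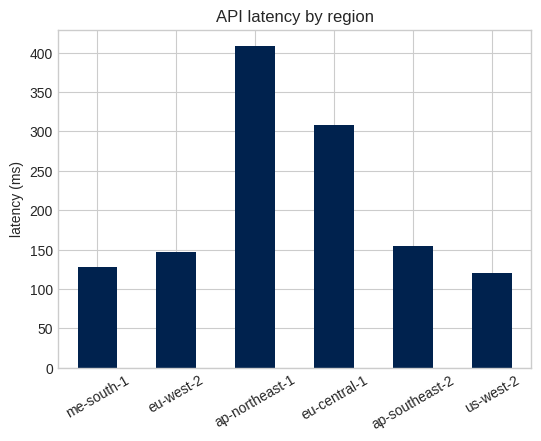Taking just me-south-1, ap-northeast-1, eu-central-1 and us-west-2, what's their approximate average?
≈ 238

(150 + 400 + 300 + 100) / 4 ≈ 238.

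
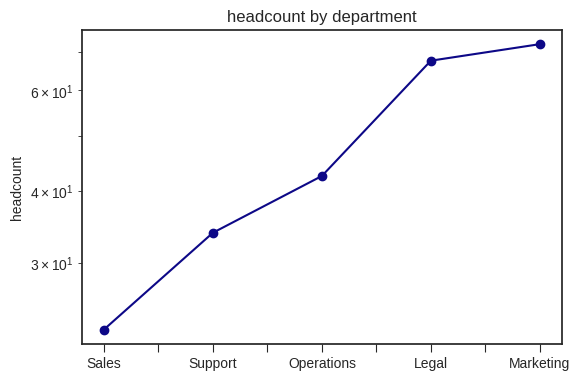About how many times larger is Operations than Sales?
Operations ≈ 45, Sales ≈ 25; 45/25 ≈ 1.8.

≈ 1.8×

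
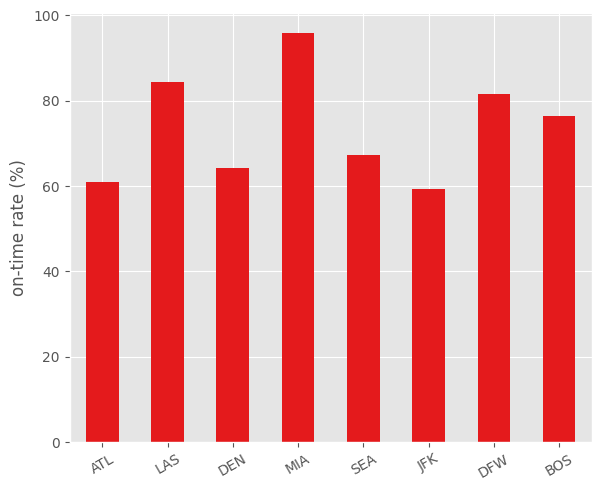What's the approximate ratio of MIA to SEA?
MIA ≈ 100, SEA ≈ 70; 100/70 ≈ 1.43.

≈ 1.43×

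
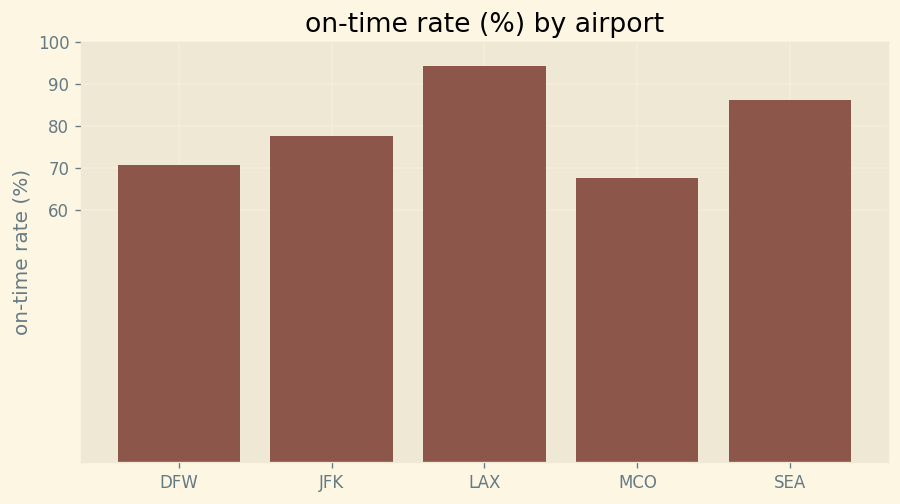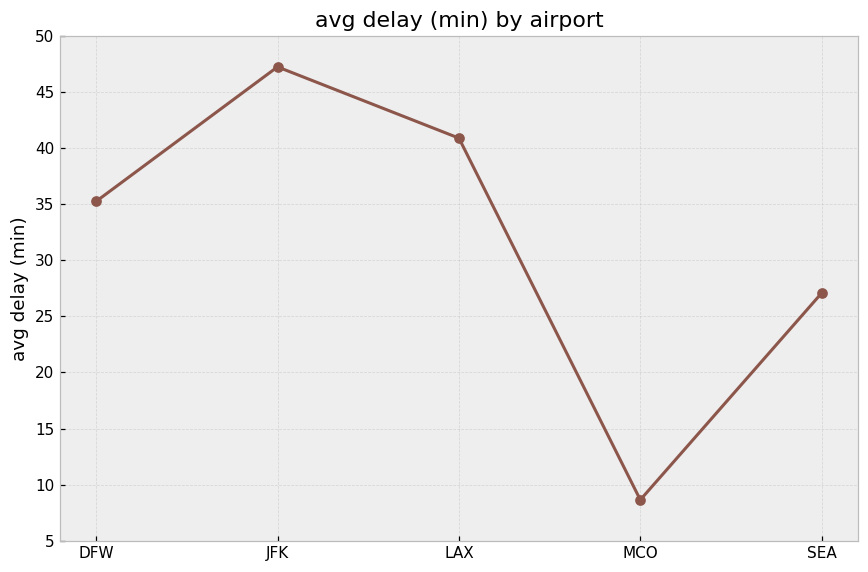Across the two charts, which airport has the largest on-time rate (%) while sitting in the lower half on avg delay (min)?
Chart 2 median avg delay (min) ≈ 35; below-median airports: MCO, SEA. Among those, SEA has the highest on-time rate (%) (≈ 90).

SEA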